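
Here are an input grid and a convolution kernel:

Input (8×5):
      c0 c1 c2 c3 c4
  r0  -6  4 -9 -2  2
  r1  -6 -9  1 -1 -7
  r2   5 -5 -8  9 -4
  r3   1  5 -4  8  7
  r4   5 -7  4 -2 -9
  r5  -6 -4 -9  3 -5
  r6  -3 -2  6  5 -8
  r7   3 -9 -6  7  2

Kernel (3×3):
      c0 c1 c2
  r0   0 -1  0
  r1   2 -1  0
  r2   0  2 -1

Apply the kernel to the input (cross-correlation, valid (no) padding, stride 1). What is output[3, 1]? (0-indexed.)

The receptive field on the input at this output position is [5 -4 8 / -7 4 -2 / -4 -9 3]. Elementwise product with the kernel and sum: -4·-1 + -7·2 + 4·-1 + -9·2 + 3·-1.

-35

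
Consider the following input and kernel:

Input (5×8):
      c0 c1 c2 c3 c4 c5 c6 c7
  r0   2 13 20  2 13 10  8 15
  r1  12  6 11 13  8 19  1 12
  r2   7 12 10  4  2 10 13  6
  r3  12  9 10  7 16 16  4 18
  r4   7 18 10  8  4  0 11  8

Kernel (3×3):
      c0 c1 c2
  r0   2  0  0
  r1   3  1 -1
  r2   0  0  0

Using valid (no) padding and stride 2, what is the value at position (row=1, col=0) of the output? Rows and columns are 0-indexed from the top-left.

The receptive field on the input at this output position is [7 12 10 / 12 9 10 / 7 18 10]. Elementwise product with the kernel and sum: 7·2 + 12·3 + 9·1 + 10·-1.

49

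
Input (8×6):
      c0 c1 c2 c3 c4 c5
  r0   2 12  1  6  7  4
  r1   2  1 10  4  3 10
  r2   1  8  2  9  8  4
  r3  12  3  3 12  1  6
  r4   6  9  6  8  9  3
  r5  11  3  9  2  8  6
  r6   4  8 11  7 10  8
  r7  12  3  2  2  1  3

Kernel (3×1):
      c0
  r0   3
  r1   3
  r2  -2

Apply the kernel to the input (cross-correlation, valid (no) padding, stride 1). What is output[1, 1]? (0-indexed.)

The receptive field on the input at this output position is [1 / 8 / 3]. Elementwise product with the kernel and sum: 1·3 + 8·3 + 3·-2.

21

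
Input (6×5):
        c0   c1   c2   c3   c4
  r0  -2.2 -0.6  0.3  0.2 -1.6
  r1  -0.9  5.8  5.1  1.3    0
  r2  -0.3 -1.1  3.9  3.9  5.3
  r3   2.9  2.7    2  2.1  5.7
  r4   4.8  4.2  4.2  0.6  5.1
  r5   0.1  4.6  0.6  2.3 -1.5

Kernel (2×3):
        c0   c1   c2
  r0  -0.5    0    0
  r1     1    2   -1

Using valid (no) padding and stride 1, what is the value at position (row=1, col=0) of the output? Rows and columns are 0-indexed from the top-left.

The receptive field on the input at this output position is [-0.9 5.8 5.1 / -0.3 -1.1 3.9]. Elementwise product with the kernel and sum: -0.9·-0.5 + -0.3·1 + -1.1·2 + 3.9·-1.

-5.95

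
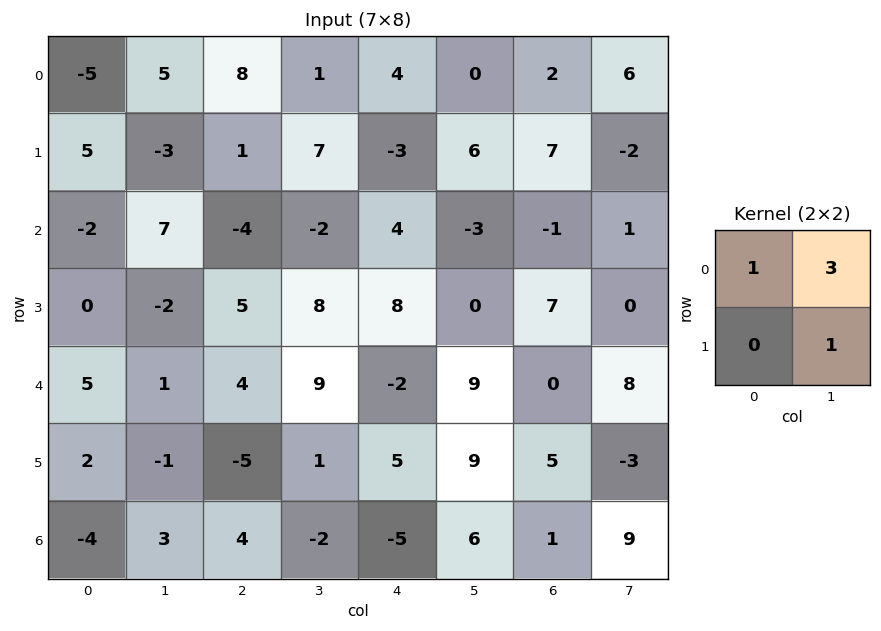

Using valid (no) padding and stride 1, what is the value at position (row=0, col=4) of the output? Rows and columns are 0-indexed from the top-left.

10

The receptive field on the input at this output position is [4 0 / -3 6]. Elementwise product with the kernel and sum: 4·1 + 0·3 + 6·1.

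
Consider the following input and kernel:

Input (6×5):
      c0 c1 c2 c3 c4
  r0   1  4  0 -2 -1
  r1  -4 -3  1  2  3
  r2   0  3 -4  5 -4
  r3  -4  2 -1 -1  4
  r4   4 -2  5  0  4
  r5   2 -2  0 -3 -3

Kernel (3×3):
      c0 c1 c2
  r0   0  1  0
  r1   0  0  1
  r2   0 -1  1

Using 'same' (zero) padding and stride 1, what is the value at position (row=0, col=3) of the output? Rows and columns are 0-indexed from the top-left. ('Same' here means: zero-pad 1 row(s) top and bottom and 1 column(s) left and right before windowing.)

The receptive field on the zero-padded input at this output position is [0 0 0 / 0 -2 -1 / 1 2 3]. Elementwise product with the kernel and sum: 0·1 + -1·1 + 2·-1 + 3·1.

0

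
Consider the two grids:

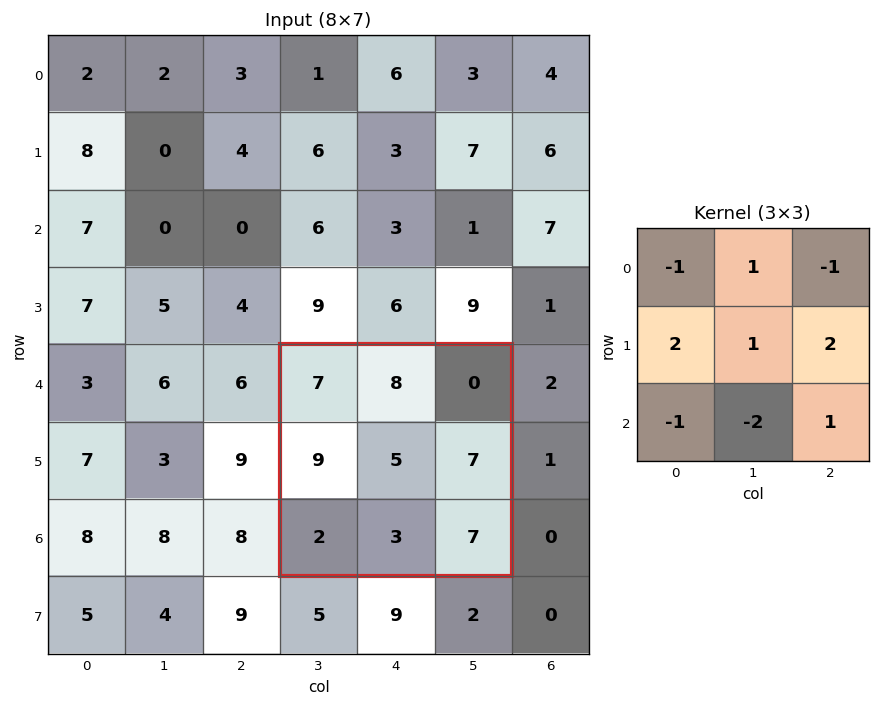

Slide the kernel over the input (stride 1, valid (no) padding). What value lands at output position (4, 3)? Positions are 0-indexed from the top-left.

The receptive field on the input at this output position is [7 8 0 / 9 5 7 / 2 3 7]. Elementwise product with the kernel and sum: 7·-1 + 8·1 + 0·-1 + 9·2 + 5·1 + 7·2 + 2·-1 + 3·-2 + 7·1.

37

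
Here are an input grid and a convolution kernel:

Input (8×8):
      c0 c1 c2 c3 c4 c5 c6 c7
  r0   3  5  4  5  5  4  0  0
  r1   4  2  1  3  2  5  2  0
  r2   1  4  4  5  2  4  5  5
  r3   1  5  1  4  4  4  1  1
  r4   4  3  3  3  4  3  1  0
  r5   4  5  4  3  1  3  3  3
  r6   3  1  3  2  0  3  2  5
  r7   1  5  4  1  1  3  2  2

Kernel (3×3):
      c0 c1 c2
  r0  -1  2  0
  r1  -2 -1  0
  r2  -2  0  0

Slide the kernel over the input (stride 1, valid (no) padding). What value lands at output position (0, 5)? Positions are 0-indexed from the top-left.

-24

The receptive field on the input at this output position is [4 0 0 / 5 2 0 / 4 5 5]. Elementwise product with the kernel and sum: 4·-1 + 0·2 + 5·-2 + 2·-1 + 4·-2.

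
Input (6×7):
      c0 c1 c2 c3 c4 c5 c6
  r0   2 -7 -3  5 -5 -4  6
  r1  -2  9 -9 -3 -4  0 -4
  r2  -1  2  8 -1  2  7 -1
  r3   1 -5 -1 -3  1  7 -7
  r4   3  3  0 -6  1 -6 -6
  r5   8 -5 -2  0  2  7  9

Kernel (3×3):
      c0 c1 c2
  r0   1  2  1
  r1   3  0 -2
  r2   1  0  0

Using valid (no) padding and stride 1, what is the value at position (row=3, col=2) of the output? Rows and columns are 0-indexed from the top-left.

-10

The receptive field on the input at this output position is [-1 -3 1 / 0 -6 1 / -2 0 2]. Elementwise product with the kernel and sum: -1·1 + -3·2 + 1·1 + 0·3 + 1·-2 + -2·1.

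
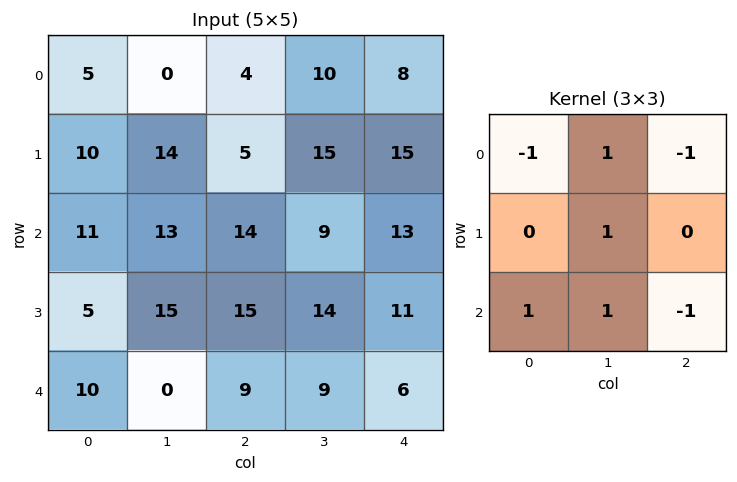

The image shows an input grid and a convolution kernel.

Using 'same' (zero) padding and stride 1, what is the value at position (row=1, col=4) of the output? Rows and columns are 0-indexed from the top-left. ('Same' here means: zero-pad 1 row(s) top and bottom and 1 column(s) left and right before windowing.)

The receptive field on the zero-padded input at this output position is [10 8 0 / 15 15 0 / 9 13 0]. Elementwise product with the kernel and sum: 10·-1 + 8·1 + 0·-1 + 15·1 + 9·1 + 13·1 + 0·-1.

35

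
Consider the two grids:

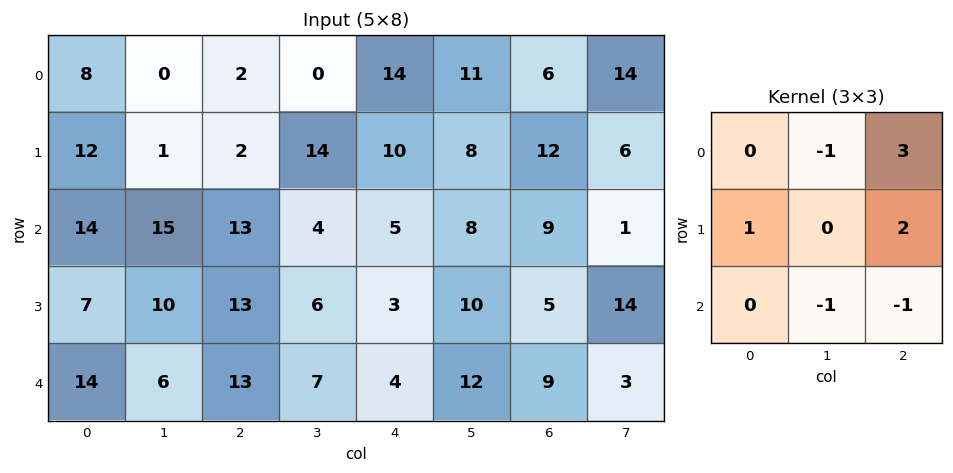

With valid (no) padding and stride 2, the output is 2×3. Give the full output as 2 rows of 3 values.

Output[0,0]: The receptive field on the input at this output position is [8 0 2 / 12 1 2 / 14 15 13]. Elementwise product with the kernel and sum: 0·-1 + 2·3 + 12·1 + 2·2 + 15·-1 + 13·-1.

-6 55 24
38 19 11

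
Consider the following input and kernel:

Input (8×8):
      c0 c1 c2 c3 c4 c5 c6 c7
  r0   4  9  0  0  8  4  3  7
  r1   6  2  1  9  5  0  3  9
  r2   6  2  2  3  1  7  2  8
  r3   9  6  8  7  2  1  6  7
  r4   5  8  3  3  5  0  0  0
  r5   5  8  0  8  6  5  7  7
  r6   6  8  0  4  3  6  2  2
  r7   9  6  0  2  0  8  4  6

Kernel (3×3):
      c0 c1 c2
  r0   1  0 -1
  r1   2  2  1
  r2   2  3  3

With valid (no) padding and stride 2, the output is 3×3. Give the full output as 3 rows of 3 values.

45 33 47
85 63 21
64 41 64

Output[0,0]: The receptive field on the input at this output position is [4 9 0 / 6 2 1 / 6 2 2]. Elementwise product with the kernel and sum: 4·1 + 0·-1 + 6·2 + 2·2 + 1·1 + 6·2 + 2·3 + 2·3.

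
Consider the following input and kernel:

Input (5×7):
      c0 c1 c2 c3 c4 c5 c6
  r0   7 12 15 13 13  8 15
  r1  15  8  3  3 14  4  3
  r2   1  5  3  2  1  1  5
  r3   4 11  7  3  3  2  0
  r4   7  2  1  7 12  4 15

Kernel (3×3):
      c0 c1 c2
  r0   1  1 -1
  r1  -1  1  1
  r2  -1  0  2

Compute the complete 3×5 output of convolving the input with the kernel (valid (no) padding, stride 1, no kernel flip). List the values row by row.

5 11 28 33 8
37 3 -9 14 17
12 17 26 5 14

Output[0,0]: The receptive field on the input at this output position is [7 12 15 / 15 8 3 / 1 5 3]. Elementwise product with the kernel and sum: 7·1 + 12·1 + 15·-1 + 15·-1 + 8·1 + 3·1 + 1·-1 + 3·2.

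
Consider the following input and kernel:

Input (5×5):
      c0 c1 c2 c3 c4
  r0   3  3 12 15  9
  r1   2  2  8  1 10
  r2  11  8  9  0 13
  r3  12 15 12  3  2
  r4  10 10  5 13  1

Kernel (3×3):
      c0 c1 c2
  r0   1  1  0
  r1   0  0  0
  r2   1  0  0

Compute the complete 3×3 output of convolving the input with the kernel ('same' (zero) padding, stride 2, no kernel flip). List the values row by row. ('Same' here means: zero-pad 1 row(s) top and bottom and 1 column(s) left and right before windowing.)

Output[0,0]: The receptive field on the zero-padded input at this output position is [0 0 0 / 0 3 3 / 0 2 2]. Elementwise product with the kernel and sum: 0·1 + 0·1 + 0·1.

0 2 1
2 25 14
12 27 5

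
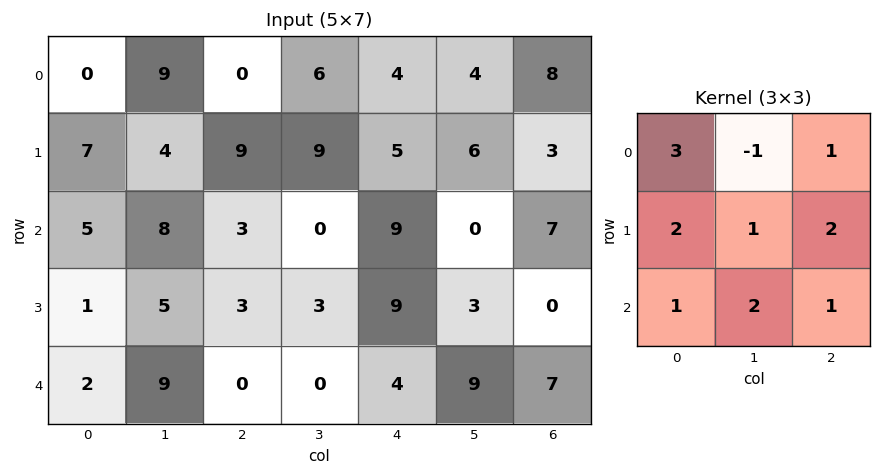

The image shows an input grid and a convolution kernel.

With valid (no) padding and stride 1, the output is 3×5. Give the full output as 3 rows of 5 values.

Output[0,0]: The receptive field on the input at this output position is [0 9 0 / 7 4 9 / 5 8 3]. Elementwise product with the kernel and sum: 0·3 + 9·-1 + 0·1 + 7·2 + 4·1 + 9·2 + 5·1 + 8·2 + 3·1.
Output[0,1]: The receptive field on the input at this output position is [9 0 6 / 4 9 9 / 8 3 0]. Elementwise product with the kernel and sum: 9·3 + 0·-1 + 6·1 + 4·2 + 9·1 + 9·2 + 8·1 + 3·2 + 0·1.

51 82 47 71 54
64 45 65 61 59
43 49 49 29 84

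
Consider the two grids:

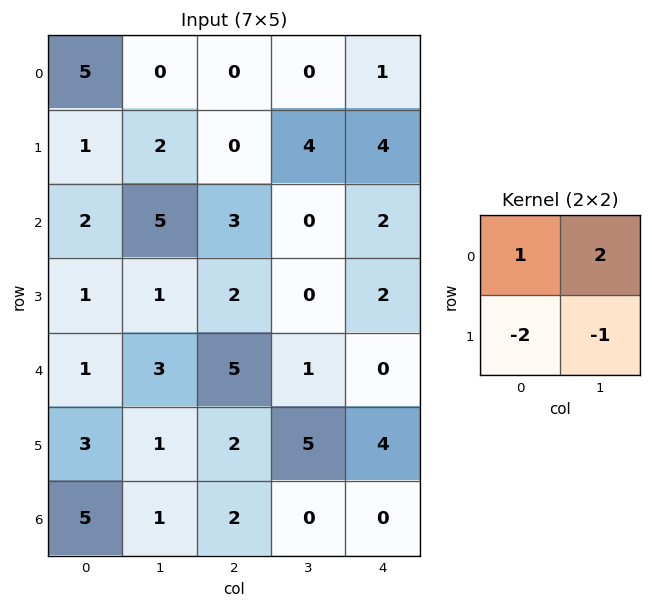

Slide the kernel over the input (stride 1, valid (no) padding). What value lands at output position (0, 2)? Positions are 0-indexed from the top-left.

-4

The receptive field on the input at this output position is [0 0 / 0 4]. Elementwise product with the kernel and sum: 0·1 + 0·2 + 0·-2 + 4·-1.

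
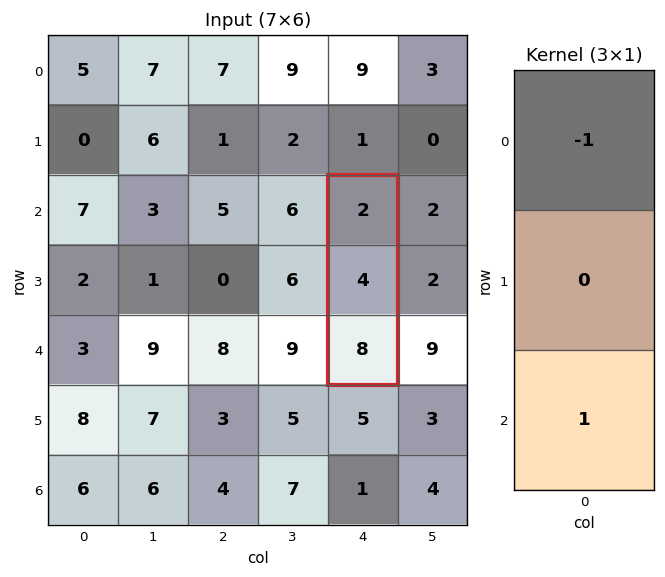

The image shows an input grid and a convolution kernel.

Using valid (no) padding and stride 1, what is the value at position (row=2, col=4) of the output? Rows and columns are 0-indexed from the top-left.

6

The receptive field on the input at this output position is [2 / 4 / 8]. Elementwise product with the kernel and sum: 2·-1 + 8·1.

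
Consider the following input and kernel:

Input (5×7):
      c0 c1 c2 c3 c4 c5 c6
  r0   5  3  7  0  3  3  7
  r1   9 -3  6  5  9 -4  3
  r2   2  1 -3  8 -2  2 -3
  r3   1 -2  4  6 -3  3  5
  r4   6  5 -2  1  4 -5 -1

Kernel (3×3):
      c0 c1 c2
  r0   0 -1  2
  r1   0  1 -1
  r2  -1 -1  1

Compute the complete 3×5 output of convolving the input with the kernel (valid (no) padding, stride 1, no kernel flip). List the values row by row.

-4 4 -5 12 1
24 -3 10 -21 20
-26 15 2 -10 -10

Output[0,0]: The receptive field on the input at this output position is [5 3 7 / 9 -3 6 / 2 1 -3]. Elementwise product with the kernel and sum: 3·-1 + 7·2 + -3·1 + 6·-1 + 2·-1 + 1·-1 + -3·1.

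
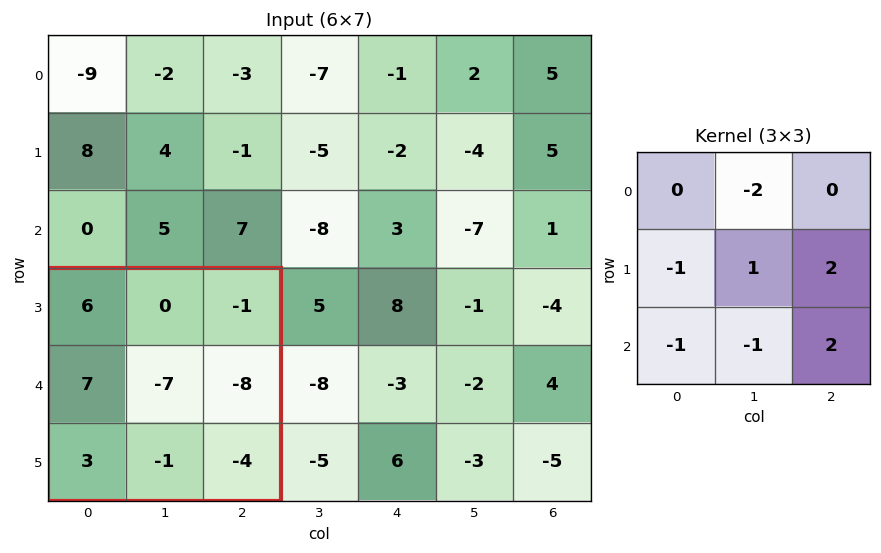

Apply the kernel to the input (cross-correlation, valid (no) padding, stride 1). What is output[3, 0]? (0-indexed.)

The receptive field on the input at this output position is [6 0 -1 / 7 -7 -8 / 3 -1 -4]. Elementwise product with the kernel and sum: 0·-2 + 7·-1 + -7·1 + -8·2 + 3·-1 + -1·-1 + -4·2.

-40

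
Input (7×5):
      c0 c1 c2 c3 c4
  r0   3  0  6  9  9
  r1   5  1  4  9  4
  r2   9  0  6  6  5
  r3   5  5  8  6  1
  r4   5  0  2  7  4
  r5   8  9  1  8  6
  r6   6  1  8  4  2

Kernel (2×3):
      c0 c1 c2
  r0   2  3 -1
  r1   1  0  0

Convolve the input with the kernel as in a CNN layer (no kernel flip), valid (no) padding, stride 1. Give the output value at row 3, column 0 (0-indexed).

The receptive field on the input at this output position is [5 5 8 / 5 0 2]. Elementwise product with the kernel and sum: 5·2 + 5·3 + 8·-1 + 5·1.

22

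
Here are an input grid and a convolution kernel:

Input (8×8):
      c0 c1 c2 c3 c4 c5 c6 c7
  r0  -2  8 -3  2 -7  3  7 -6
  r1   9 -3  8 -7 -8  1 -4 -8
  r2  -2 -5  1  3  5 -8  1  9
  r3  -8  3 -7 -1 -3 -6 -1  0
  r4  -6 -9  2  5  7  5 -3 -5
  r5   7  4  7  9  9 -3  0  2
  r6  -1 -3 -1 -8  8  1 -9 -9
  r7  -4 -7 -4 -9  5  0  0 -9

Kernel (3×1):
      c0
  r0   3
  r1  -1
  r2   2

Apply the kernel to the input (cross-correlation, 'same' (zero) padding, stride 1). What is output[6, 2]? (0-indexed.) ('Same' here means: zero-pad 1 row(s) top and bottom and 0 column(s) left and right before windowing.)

14

The receptive field on the zero-padded input at this output position is [7 / -1 / -4]. Elementwise product with the kernel and sum: 7·3 + -1·-1 + -4·2.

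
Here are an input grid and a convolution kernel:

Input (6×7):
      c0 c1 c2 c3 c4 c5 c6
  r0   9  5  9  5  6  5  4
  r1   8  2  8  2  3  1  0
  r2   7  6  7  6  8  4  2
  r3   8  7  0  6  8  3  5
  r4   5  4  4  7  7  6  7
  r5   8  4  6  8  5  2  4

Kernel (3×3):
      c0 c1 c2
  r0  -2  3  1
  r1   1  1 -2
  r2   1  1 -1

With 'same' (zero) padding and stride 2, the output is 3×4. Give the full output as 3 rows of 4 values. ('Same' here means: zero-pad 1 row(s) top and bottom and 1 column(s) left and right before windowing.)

5 12 5 10
22 24 23 12
32 -12 28 28

Output[0,0]: The receptive field on the zero-padded input at this output position is [0 0 0 / 0 9 5 / 0 8 2]. Elementwise product with the kernel and sum: 0·-2 + 0·3 + 0·1 + 0·1 + 9·1 + 5·-2 + 0·1 + 8·1 + 2·-1.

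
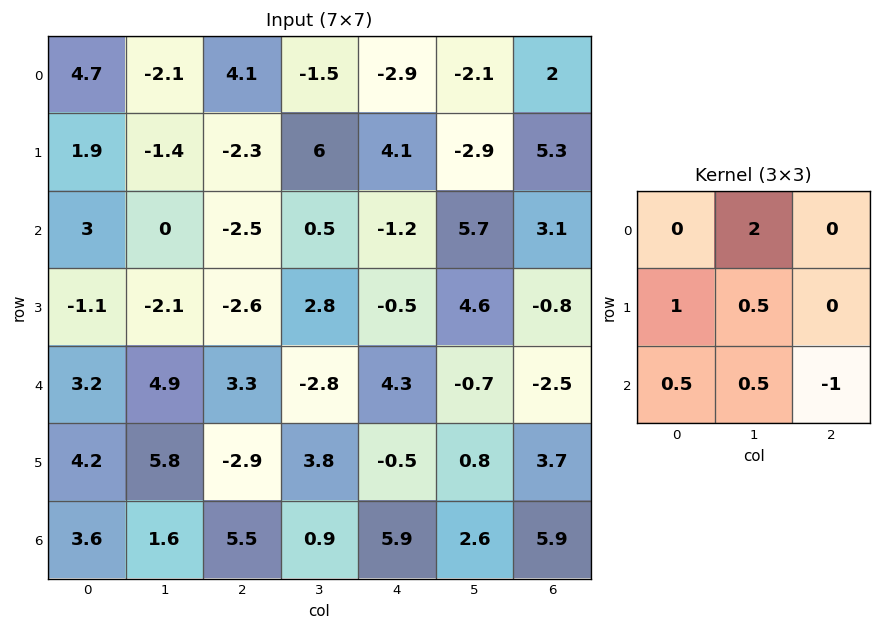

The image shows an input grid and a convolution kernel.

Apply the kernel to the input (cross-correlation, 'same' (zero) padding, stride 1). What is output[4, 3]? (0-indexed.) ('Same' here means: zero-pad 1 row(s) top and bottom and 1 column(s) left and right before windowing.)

8.45

The receptive field on the zero-padded input at this output position is [-2.6 2.8 -0.5 / 3.3 -2.8 4.3 / -2.9 3.8 -0.5]. Elementwise product with the kernel and sum: 2.8·2 + 3.3·1 + -2.8·0.5 + -2.9·0.5 + 3.8·0.5 + -0.5·-1.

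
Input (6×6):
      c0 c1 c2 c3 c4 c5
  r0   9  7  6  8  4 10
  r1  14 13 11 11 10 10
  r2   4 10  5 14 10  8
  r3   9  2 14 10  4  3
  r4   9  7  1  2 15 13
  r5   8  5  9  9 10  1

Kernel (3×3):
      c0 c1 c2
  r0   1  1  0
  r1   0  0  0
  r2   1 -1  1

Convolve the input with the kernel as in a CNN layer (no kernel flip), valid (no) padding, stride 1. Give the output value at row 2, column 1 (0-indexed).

23

The receptive field on the input at this output position is [10 5 14 / 2 14 10 / 7 1 2]. Elementwise product with the kernel and sum: 10·1 + 5·1 + 7·1 + 1·-1 + 2·1.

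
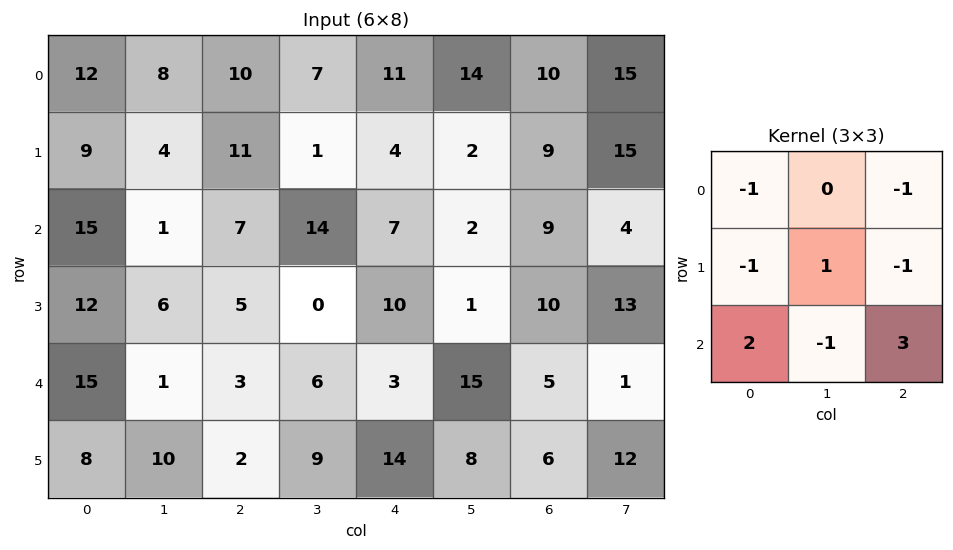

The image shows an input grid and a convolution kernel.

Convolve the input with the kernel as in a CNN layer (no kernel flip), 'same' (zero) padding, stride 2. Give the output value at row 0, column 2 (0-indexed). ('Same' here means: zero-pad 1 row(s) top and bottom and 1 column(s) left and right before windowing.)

The receptive field on the zero-padded input at this output position is [0 0 0 / 7 11 14 / 1 4 2]. Elementwise product with the kernel and sum: 0·-1 + 0·-1 + 7·-1 + 11·1 + 14·-1 + 1·2 + 4·-1 + 2·3.

-6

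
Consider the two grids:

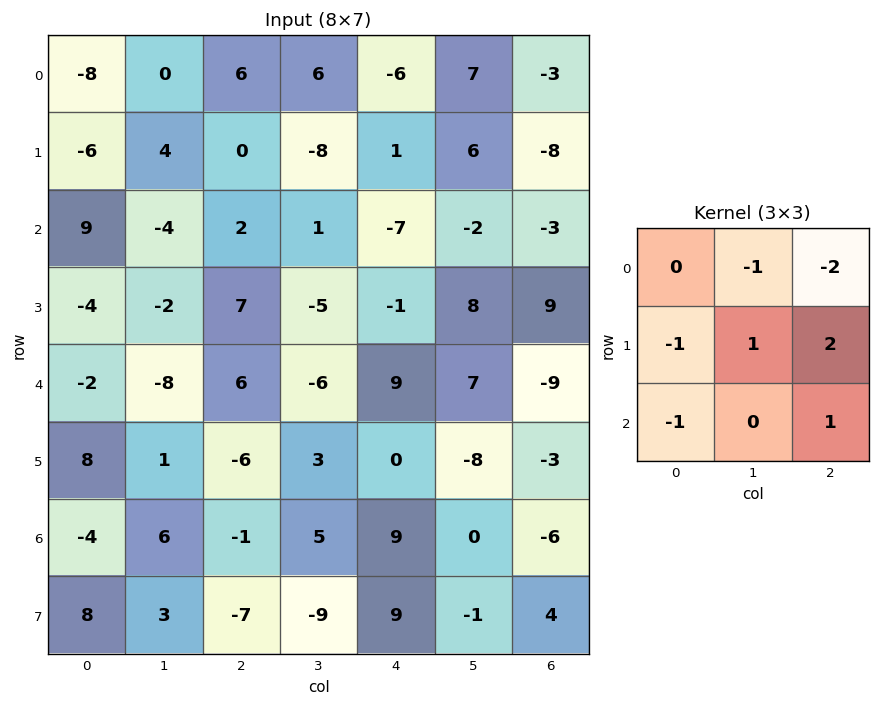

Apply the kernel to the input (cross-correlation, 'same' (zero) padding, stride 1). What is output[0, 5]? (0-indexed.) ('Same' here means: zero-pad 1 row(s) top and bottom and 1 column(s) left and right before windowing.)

The receptive field on the zero-padded input at this output position is [0 0 0 / -6 7 -3 / 1 6 -8]. Elementwise product with the kernel and sum: 0·-1 + 0·-2 + -6·-1 + 7·1 + -3·2 + 1·-1 + -8·1.

-2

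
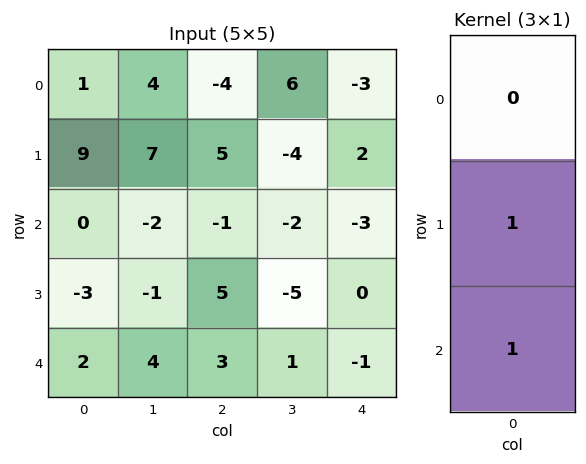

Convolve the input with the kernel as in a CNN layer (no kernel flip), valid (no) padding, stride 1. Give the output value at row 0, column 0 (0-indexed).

The receptive field on the input at this output position is [1 / 9 / 0]. Elementwise product with the kernel and sum: 9·1 + 0·1.

9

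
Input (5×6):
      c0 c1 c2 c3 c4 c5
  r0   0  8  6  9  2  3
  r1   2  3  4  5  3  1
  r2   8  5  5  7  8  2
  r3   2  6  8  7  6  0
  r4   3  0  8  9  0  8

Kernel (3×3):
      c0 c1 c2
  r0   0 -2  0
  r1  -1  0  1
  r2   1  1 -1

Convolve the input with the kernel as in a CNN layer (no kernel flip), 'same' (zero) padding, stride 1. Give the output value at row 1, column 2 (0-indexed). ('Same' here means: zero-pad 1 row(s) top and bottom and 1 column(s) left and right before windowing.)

The receptive field on the zero-padded input at this output position is [8 6 9 / 3 4 5 / 5 5 7]. Elementwise product with the kernel and sum: 6·-2 + 3·-1 + 5·1 + 5·1 + 5·1 + 7·-1.

-7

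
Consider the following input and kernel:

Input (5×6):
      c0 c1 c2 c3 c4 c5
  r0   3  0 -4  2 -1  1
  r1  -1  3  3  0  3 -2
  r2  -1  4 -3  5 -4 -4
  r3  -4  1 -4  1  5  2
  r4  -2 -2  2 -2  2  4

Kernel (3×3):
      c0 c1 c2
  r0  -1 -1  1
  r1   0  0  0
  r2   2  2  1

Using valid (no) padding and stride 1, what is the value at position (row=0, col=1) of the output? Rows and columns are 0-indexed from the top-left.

The receptive field on the input at this output position is [0 -4 2 / 3 3 0 / 4 -3 5]. Elementwise product with the kernel and sum: 0·-1 + -4·-1 + 2·1 + 4·2 + -3·2 + 5·1.

13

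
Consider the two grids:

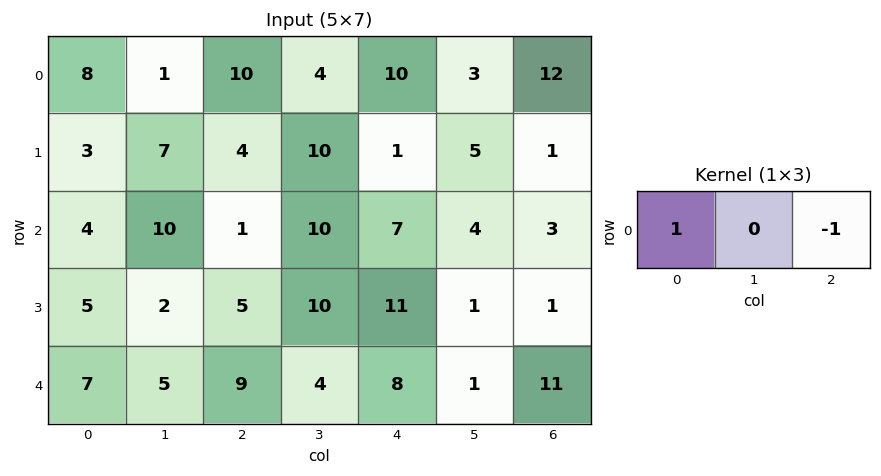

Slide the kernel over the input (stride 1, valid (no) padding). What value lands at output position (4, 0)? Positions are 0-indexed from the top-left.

-2

The receptive field on the input at this output position is [7 5 9]. Elementwise product with the kernel and sum: 7·1 + 9·-1.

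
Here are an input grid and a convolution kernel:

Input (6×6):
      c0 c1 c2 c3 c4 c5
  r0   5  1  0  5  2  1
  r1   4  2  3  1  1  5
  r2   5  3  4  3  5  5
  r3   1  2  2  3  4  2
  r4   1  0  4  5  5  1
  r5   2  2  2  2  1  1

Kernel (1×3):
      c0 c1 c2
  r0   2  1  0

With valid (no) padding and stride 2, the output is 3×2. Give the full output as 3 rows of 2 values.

Output[0,0]: The receptive field on the input at this output position is [5 1 0]. Elementwise product with the kernel and sum: 5·2 + 1·1.

11 5
13 11
2 13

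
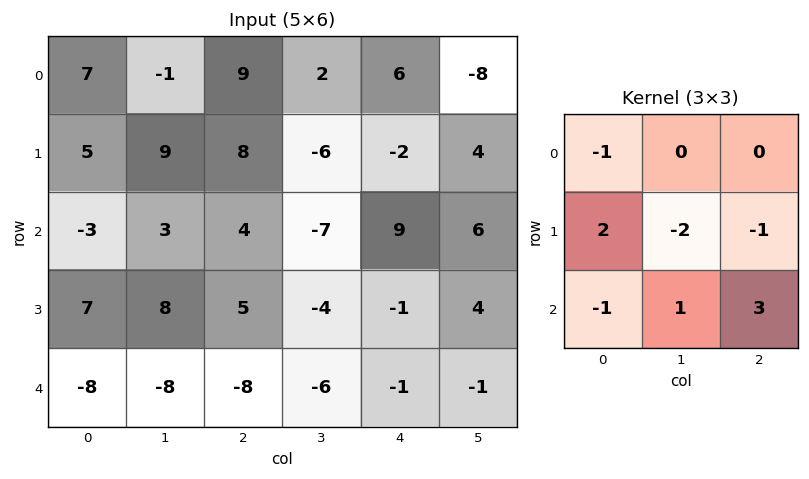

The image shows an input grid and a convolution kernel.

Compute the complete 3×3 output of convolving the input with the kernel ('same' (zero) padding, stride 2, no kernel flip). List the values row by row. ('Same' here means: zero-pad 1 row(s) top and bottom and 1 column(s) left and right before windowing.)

Output[0,0]: The receptive field on the zero-padded input at this output position is [0 0 0 / 0 7 -1 / 0 5 9]. Elementwise product with the kernel and sum: 0·-1 + 0·2 + 7·-2 + -1·-1 + 0·-1 + 5·1 + 9·3.
Output[0,1]: The receptive field on the zero-padded input at this output position is [0 0 0 / -1 9 2 / 9 8 -6]. Elementwise product with the kernel and sum: 0·-1 + -1·2 + 9·-2 + 2·-1 + 9·-1 + 8·1 + -6·3.

19 -41 16
34 -19 -17
24 -2 -5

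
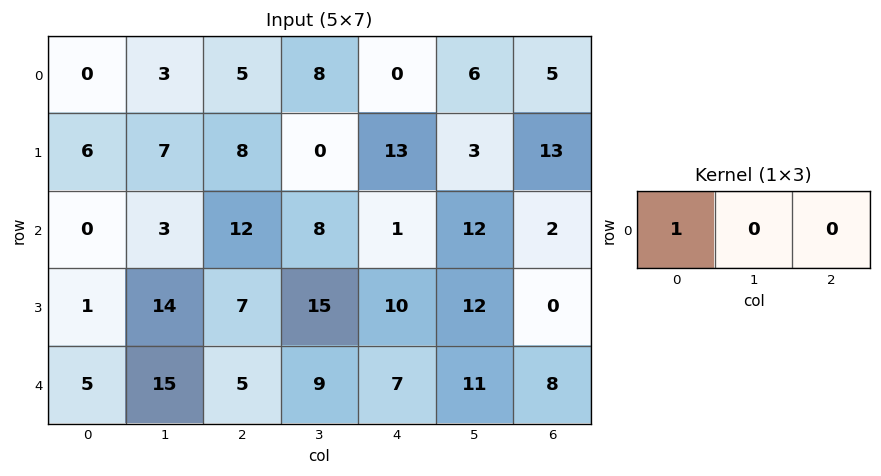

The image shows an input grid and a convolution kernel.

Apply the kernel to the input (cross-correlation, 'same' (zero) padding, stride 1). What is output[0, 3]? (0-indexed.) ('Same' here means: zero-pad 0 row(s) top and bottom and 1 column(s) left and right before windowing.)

The receptive field on the zero-padded input at this output position is [5 8 0]. Elementwise product with the kernel and sum: 5·1.

5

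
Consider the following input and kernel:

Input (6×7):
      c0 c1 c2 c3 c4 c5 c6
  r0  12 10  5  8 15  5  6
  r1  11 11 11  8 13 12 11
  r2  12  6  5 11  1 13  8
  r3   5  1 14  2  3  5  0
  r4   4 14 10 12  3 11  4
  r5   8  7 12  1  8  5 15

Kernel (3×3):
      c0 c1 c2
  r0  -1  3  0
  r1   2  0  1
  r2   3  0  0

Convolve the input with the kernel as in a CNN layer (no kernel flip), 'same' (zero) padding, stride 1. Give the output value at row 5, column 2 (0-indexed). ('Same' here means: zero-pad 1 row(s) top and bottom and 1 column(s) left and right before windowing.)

31

The receptive field on the zero-padded input at this output position is [14 10 12 / 7 12 1 / 0 0 0]. Elementwise product with the kernel and sum: 14·-1 + 10·3 + 7·2 + 1·1 + 0·3.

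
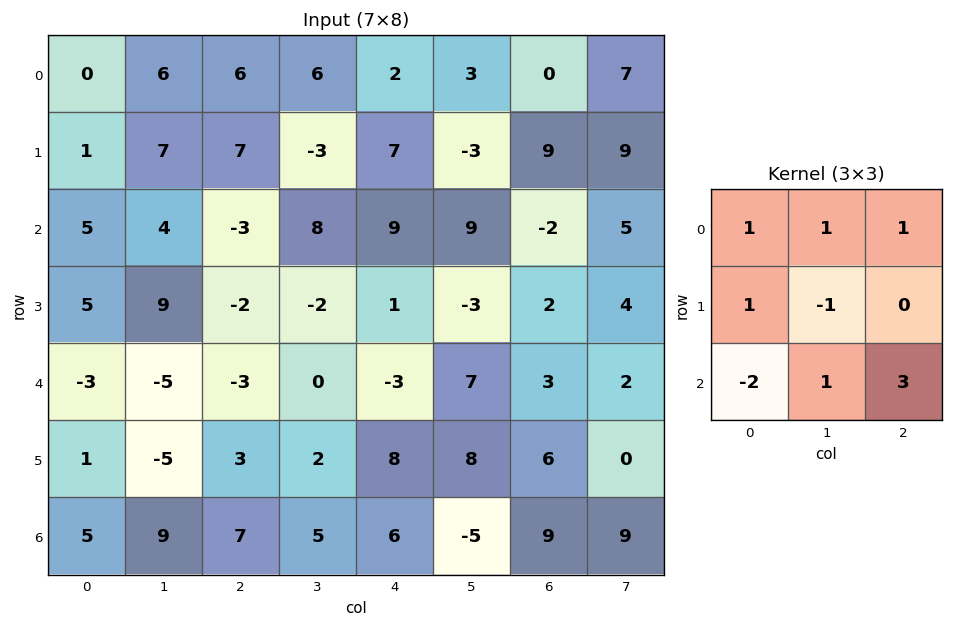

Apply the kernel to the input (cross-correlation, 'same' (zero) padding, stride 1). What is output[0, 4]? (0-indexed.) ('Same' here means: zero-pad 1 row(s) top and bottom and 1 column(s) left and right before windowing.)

8

The receptive field on the zero-padded input at this output position is [0 0 0 / 6 2 3 / -3 7 -3]. Elementwise product with the kernel and sum: 0·1 + 0·1 + 0·1 + 6·1 + 2·-1 + -3·-2 + 7·1 + -3·3.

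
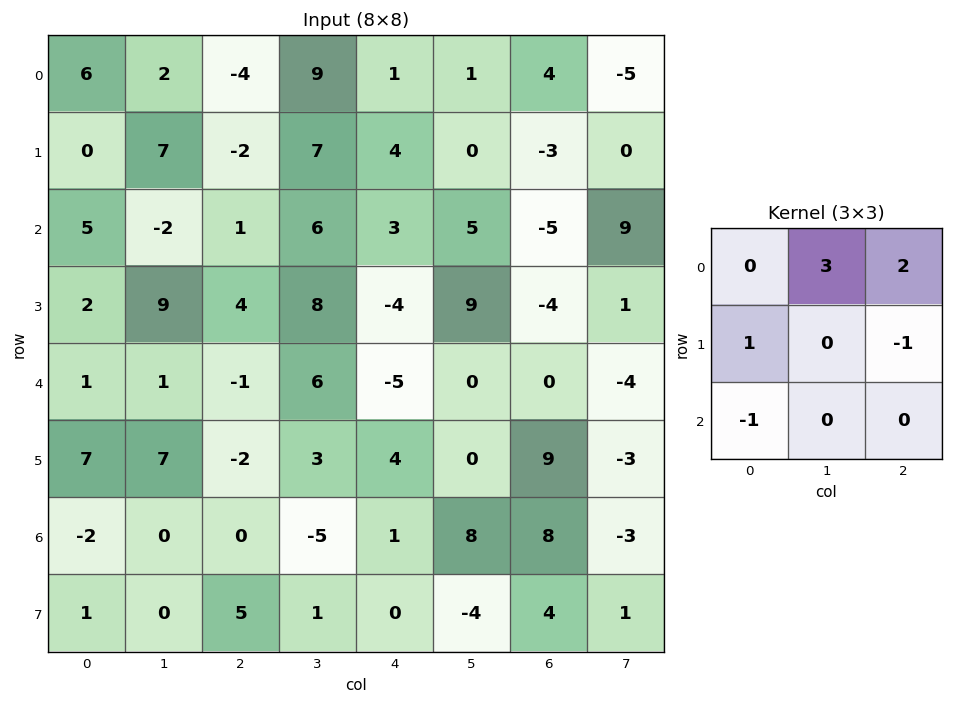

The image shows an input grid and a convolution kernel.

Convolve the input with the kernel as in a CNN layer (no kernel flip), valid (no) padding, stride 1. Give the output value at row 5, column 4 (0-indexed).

11

The receptive field on the input at this output position is [4 0 9 / 1 8 8 / 0 -4 4]. Elementwise product with the kernel and sum: 0·3 + 9·2 + 1·1 + 8·-1 + 0·-1.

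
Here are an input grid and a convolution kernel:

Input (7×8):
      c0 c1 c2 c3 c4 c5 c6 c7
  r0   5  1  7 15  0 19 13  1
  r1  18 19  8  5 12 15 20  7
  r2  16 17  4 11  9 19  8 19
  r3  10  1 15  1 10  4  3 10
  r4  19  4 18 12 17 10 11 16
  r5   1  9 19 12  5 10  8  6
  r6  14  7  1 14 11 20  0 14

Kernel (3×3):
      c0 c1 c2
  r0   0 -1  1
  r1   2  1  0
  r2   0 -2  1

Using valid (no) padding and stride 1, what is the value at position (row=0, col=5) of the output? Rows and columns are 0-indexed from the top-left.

41

The receptive field on the input at this output position is [19 13 1 / 15 20 7 / 19 8 19]. Elementwise product with the kernel and sum: 13·-1 + 1·1 + 15·2 + 20·1 + 8·-2 + 19·1.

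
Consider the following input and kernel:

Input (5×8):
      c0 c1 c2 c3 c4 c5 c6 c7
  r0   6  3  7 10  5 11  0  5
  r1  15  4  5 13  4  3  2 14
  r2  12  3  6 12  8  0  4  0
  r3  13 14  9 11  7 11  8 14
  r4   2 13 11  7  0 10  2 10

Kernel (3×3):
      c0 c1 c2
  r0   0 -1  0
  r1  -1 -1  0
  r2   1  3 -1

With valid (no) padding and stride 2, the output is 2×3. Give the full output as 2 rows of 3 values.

Output[0,0]: The receptive field on the input at this output position is [6 3 7 / 15 4 5 / 12 3 6]. Elementwise product with the kernel and sum: 3·-1 + 15·-1 + 4·-1 + 12·1 + 3·3 + 6·-1.
Output[0,1]: The receptive field on the input at this output position is [7 10 5 / 5 13 4 / 6 12 8]. Elementwise product with the kernel and sum: 10·-1 + 5·-1 + 13·-1 + 6·1 + 12·3 + 8·-1.

-7 6 -14
0 0 10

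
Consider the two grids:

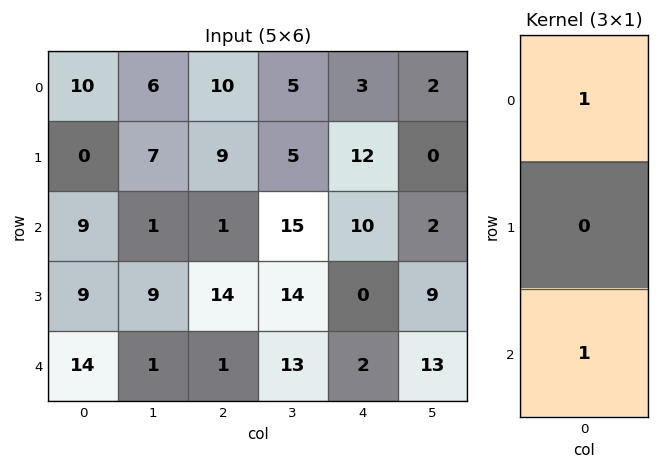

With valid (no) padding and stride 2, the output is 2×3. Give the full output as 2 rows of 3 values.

Output[0,0]: The receptive field on the input at this output position is [10 / 0 / 9]. Elementwise product with the kernel and sum: 10·1 + 9·1.

19 11 13
23 2 12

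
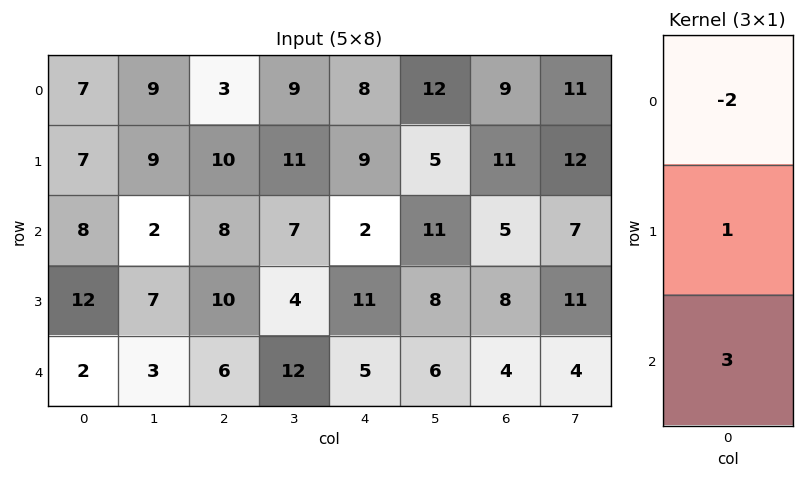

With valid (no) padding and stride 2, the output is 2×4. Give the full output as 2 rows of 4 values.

Output[0,0]: The receptive field on the input at this output position is [7 / 7 / 8]. Elementwise product with the kernel and sum: 7·-2 + 7·1 + 8·3.
Output[0,1]: The receptive field on the input at this output position is [3 / 10 / 8]. Elementwise product with the kernel and sum: 3·-2 + 10·1 + 8·3.

17 28 -1 8
2 12 22 10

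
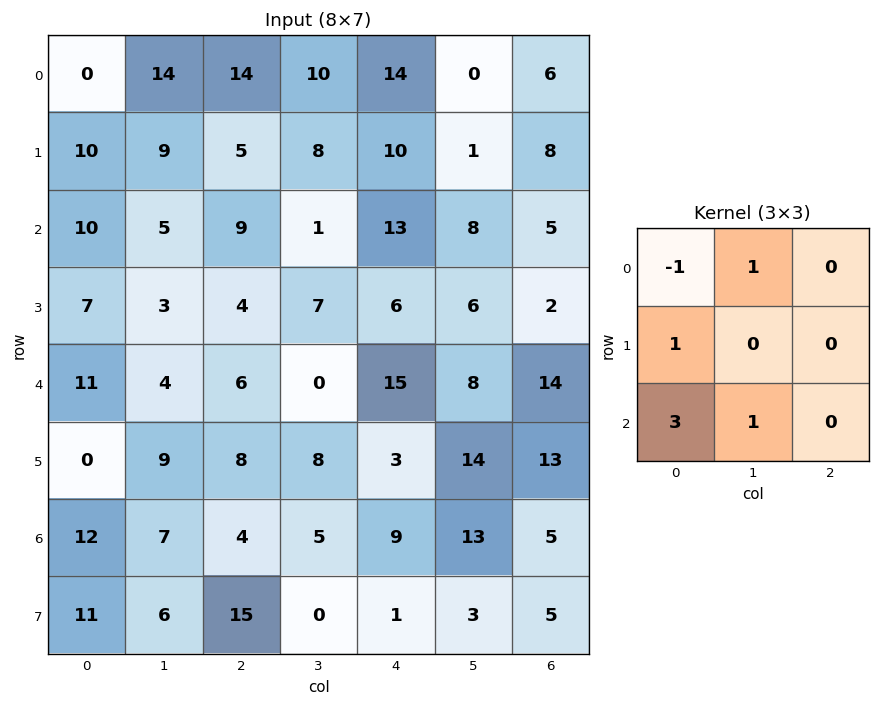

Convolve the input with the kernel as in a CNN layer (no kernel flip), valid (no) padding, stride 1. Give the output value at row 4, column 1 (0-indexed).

The receptive field on the input at this output position is [4 6 0 / 9 8 8 / 7 4 5]. Elementwise product with the kernel and sum: 4·-1 + 6·1 + 9·1 + 7·3 + 4·1.

36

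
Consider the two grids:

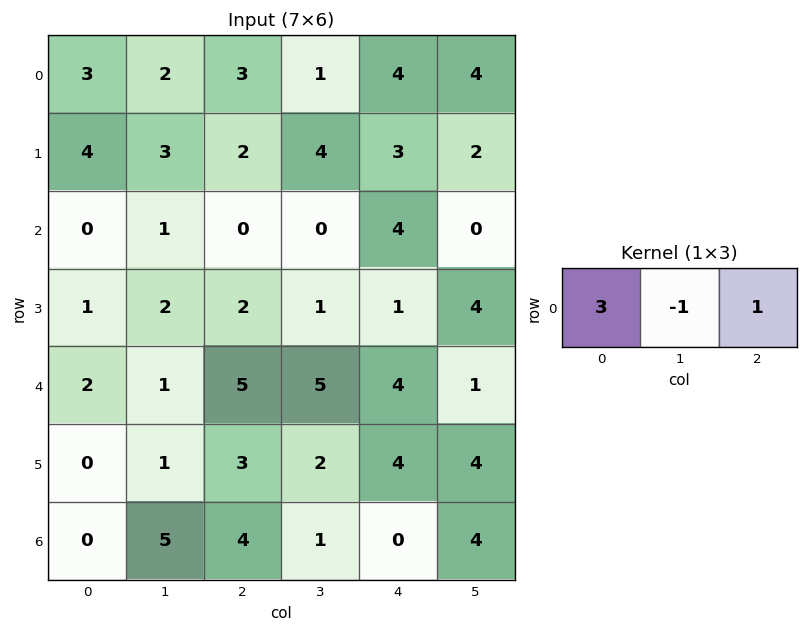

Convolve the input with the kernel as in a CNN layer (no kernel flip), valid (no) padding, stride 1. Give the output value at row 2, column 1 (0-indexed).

3

The receptive field on the input at this output position is [1 0 0]. Elementwise product with the kernel and sum: 1·3 + 0·-1 + 0·1.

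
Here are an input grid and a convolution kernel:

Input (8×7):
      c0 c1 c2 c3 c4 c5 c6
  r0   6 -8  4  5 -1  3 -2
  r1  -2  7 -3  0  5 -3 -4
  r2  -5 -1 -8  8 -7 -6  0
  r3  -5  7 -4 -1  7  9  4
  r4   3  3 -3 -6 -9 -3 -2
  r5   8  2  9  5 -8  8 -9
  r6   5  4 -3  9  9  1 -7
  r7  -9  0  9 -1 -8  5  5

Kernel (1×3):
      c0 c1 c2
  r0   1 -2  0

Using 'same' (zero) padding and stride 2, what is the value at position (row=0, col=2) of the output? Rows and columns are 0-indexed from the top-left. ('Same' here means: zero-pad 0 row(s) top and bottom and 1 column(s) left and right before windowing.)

The receptive field on the zero-padded input at this output position is [5 -1 3]. Elementwise product with the kernel and sum: 5·1 + -1·-2.

7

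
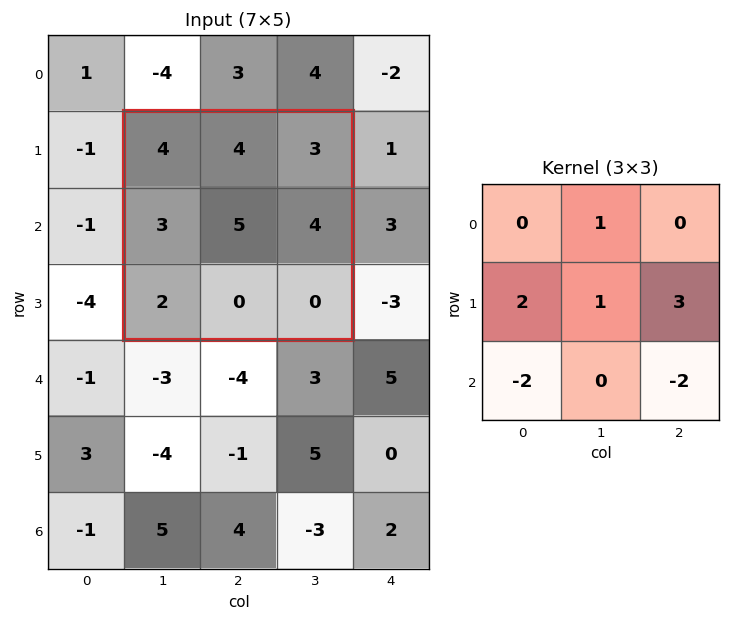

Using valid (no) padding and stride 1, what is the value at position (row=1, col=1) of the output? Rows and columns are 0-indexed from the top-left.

23

The receptive field on the input at this output position is [4 4 3 / 3 5 4 / 2 0 0]. Elementwise product with the kernel and sum: 4·1 + 3·2 + 5·1 + 4·3 + 2·-2 + 0·-2.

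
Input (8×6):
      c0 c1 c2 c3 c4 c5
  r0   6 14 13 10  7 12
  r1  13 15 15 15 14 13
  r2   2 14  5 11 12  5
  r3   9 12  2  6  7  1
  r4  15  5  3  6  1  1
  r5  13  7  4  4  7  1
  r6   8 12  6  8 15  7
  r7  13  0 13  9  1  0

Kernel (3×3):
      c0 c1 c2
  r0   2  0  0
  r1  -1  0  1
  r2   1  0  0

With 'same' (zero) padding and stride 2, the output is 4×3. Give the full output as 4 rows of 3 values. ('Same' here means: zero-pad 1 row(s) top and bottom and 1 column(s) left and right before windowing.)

Output[0,0]: The receptive field on the zero-padded input at this output position is [0 0 0 / 0 6 14 / 0 13 15]. Elementwise product with the kernel and sum: 0·2 + 0·-1 + 14·1 + 0·1.
Output[0,1]: The receptive field on the zero-padded input at this output position is [0 0 0 / 14 13 10 / 15 15 15]. Elementwise product with the kernel and sum: 0·2 + 14·-1 + 10·1 + 15·1.

14 11 17
14 39 30
5 32 11
12 10 16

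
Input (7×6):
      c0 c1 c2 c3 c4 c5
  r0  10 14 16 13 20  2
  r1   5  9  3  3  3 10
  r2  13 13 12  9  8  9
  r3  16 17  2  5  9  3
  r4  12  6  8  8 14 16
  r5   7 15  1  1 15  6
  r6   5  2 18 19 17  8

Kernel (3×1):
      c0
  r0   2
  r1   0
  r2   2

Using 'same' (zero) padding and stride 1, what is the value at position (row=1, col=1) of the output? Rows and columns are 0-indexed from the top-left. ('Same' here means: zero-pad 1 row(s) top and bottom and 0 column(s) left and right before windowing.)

54

The receptive field on the zero-padded input at this output position is [14 / 9 / 13]. Elementwise product with the kernel and sum: 14·2 + 13·2.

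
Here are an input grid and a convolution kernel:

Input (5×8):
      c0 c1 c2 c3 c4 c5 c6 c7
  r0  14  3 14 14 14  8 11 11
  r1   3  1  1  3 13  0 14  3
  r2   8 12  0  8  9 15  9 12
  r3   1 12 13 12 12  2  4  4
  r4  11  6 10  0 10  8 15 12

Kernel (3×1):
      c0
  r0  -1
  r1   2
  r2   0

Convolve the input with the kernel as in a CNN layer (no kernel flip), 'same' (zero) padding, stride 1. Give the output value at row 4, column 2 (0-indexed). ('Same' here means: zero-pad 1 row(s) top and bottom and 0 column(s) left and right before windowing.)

7

The receptive field on the zero-padded input at this output position is [13 / 10 / 0]. Elementwise product with the kernel and sum: 13·-1 + 10·2.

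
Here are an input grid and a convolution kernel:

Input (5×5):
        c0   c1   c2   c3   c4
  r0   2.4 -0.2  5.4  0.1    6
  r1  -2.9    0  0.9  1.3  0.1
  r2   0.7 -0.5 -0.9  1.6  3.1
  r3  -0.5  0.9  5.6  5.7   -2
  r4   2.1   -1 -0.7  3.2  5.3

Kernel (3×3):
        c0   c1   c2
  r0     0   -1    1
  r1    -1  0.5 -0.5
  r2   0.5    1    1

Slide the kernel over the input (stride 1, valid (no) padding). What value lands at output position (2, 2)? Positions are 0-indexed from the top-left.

7.9

The receptive field on the input at this output position is [-0.9 1.6 3.1 / 5.6 5.7 -2 / -0.7 3.2 5.3]. Elementwise product with the kernel and sum: 1.6·-1 + 3.1·1 + 5.6·-1 + 5.7·0.5 + -2·-0.5 + -0.7·0.5 + 3.2·1 + 5.3·1.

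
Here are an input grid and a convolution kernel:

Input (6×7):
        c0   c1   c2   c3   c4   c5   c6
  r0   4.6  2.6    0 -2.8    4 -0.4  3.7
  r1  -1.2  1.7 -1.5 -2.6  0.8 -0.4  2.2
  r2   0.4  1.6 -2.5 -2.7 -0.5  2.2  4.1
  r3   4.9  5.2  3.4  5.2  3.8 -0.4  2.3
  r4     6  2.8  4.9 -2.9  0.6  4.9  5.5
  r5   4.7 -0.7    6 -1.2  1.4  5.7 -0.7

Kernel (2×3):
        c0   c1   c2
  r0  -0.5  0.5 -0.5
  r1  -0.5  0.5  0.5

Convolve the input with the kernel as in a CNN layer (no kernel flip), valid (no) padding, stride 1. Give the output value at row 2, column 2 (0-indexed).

The receptive field on the input at this output position is [-2.5 -2.7 -0.5 / 3.4 5.2 3.8]. Elementwise product with the kernel and sum: -2.5·-0.5 + -2.7·0.5 + -0.5·-0.5 + 3.4·-0.5 + 5.2·0.5 + 3.8·0.5.

2.95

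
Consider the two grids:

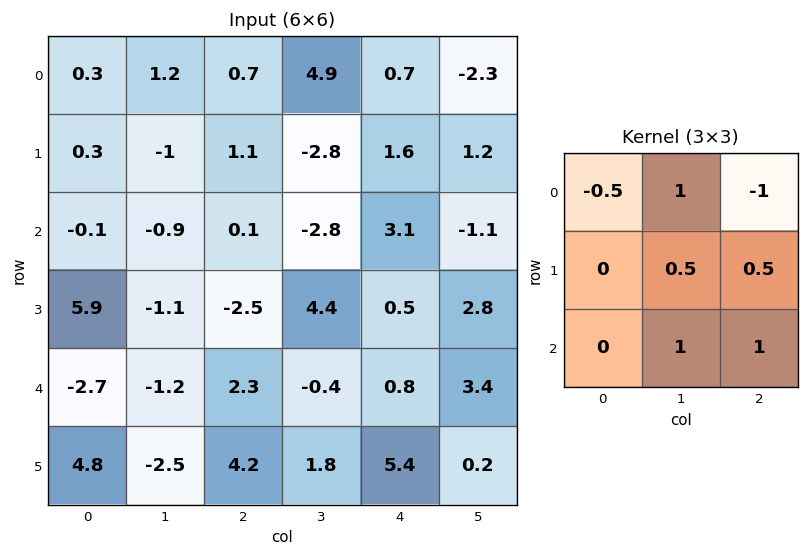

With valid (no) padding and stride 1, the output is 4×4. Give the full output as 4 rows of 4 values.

Output[0,0]: The receptive field on the input at this output position is [0.3 1.2 0.7 / 0.3 -1 1.1 / -0.1 -0.9 0.1]. Elementwise product with the kernel and sum: 0.3·-0.5 + 1.2·1 + 0.7·-1 + -1·0.5 + 1.1·0.5 + -0.9·1 + 0.1·1.
Output[0,1]: The receptive field on the input at this output position is [1.2 0.7 4.9 / -1 1.1 -2.8 / -0.9 0.1 -2.8]. Elementwise product with the kernel and sum: 1.2·-0.5 + 0.7·1 + 4.9·-1 + 1.1·0.5 + -2.8·0.5 + 0.1·1 + -2.8·1.

-0.4 -8.35 3.55 3.95
-6.25 4.95 0.1 6.1
-1.65 6.2 -3.1 11.45
0.7 0.6 12.55 3.2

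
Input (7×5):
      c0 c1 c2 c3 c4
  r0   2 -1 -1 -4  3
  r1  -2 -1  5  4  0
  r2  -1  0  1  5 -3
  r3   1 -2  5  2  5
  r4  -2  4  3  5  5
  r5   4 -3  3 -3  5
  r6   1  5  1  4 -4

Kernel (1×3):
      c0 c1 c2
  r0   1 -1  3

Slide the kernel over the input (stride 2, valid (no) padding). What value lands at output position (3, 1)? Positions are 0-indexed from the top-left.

The receptive field on the input at this output position is [1 4 -4]. Elementwise product with the kernel and sum: 1·1 + 4·-1 + -4·3.

-15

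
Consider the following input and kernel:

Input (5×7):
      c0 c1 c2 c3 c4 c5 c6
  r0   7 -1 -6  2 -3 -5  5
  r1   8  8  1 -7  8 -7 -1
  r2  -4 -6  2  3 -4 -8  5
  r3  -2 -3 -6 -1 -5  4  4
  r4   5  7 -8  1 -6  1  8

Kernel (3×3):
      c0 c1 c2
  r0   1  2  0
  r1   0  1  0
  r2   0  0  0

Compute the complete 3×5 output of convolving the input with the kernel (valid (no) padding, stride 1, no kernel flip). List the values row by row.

Output[0,0]: The receptive field on the input at this output position is [7 -1 -6 / 8 8 1 / -4 -6 2]. Elementwise product with the kernel and sum: 7·1 + -1·2 + 8·1.

13 -12 -9 4 -20
18 12 -10 5 -14
-19 -8 7 -10 -16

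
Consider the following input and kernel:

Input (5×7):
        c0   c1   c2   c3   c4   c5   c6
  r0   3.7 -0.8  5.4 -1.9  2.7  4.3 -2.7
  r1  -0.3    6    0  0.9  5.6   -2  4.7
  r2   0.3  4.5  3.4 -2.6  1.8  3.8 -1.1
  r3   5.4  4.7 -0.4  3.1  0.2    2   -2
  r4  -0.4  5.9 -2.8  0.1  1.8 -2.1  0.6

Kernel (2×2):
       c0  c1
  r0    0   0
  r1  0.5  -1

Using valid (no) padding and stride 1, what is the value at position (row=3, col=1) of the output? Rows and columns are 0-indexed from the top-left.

5.75

The receptive field on the input at this output position is [4.7 -0.4 / 5.9 -2.8]. Elementwise product with the kernel and sum: 5.9·0.5 + -2.8·-1.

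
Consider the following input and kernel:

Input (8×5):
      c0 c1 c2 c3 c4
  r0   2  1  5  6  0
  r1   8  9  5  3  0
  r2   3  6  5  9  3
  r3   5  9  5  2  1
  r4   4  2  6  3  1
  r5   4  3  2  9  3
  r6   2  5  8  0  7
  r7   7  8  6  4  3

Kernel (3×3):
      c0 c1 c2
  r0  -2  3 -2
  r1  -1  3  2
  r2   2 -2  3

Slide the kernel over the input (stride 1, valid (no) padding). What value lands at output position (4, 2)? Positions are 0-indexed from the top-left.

The receptive field on the input at this output position is [6 3 1 / 2 9 3 / 8 0 7]. Elementwise product with the kernel and sum: 6·-2 + 3·3 + 1·-2 + 2·-1 + 9·3 + 3·2 + 8·2 + 0·-2 + 7·3.

63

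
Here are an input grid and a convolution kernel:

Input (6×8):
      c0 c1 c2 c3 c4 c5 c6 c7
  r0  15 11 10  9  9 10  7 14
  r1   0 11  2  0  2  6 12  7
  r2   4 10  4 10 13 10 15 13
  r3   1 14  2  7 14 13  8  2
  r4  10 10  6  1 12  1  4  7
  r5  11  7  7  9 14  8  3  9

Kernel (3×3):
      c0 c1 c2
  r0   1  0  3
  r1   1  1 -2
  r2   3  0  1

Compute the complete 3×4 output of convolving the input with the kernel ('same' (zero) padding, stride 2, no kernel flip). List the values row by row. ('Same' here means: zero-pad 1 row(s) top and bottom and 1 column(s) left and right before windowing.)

4 36 4 14
31 54 55 67
39 79 92 43

Output[0,0]: The receptive field on the zero-padded input at this output position is [0 0 0 / 0 15 11 / 0 0 11]. Elementwise product with the kernel and sum: 0·1 + 0·3 + 0·1 + 15·1 + 11·-2 + 0·3 + 11·1.
Output[0,1]: The receptive field on the zero-padded input at this output position is [0 0 0 / 11 10 9 / 11 2 0]. Elementwise product with the kernel and sum: 0·1 + 0·3 + 11·1 + 10·1 + 9·-2 + 11·3 + 0·1.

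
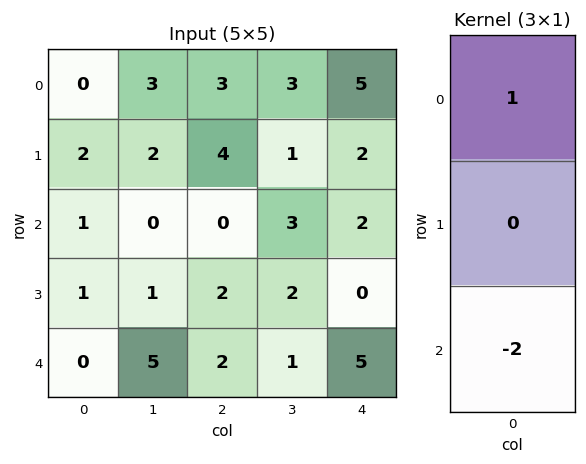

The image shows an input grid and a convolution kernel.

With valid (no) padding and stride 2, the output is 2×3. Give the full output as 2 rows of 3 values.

Output[0,0]: The receptive field on the input at this output position is [0 / 2 / 1]. Elementwise product with the kernel and sum: 0·1 + 1·-2.

-2 3 1
1 -4 -8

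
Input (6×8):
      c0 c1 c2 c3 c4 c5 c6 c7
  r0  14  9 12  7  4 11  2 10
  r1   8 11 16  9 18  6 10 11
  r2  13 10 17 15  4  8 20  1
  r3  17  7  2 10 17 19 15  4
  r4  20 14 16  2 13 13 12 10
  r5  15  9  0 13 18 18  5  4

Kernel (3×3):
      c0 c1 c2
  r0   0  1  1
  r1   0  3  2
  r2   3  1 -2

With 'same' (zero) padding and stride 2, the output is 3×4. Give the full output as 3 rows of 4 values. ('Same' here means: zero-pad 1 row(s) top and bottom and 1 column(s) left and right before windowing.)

46 81 67 32
81 109 61 147
109 65 122 126

Output[0,0]: The receptive field on the zero-padded input at this output position is [0 0 0 / 0 14 9 / 0 8 11]. Elementwise product with the kernel and sum: 0·1 + 0·1 + 14·3 + 9·2 + 0·3 + 8·1 + 11·-2.
Output[0,1]: The receptive field on the zero-padded input at this output position is [0 0 0 / 9 12 7 / 11 16 9]. Elementwise product with the kernel and sum: 0·1 + 0·1 + 12·3 + 7·2 + 11·3 + 16·1 + 9·-2.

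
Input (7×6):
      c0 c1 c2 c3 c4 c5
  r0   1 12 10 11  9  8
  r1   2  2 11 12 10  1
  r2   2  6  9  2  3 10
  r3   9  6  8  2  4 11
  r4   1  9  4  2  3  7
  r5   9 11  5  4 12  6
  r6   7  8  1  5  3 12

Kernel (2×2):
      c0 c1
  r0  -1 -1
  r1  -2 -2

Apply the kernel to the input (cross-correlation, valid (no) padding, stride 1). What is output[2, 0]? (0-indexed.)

The receptive field on the input at this output position is [2 6 / 9 6]. Elementwise product with the kernel and sum: 2·-1 + 6·-1 + 9·-2 + 6·-2.

-38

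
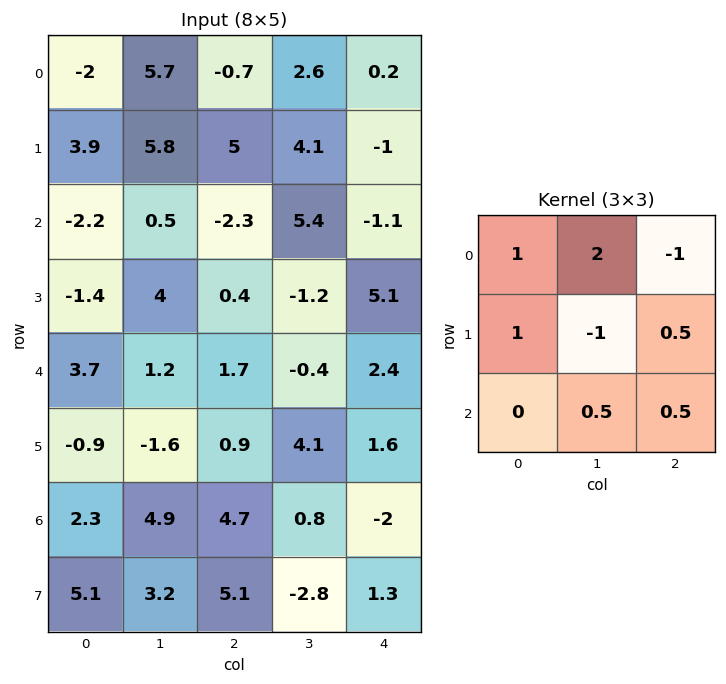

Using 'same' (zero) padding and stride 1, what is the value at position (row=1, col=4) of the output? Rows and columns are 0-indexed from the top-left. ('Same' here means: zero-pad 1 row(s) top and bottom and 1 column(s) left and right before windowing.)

The receptive field on the zero-padded input at this output position is [2.6 0.2 0 / 4.1 -1 0 / 5.4 -1.1 0]. Elementwise product with the kernel and sum: 2.6·1 + 0.2·2 + 0·-1 + 4.1·1 + -1·-1 + 0·0.5 + -1.1·0.5 + 0·0.5.

7.55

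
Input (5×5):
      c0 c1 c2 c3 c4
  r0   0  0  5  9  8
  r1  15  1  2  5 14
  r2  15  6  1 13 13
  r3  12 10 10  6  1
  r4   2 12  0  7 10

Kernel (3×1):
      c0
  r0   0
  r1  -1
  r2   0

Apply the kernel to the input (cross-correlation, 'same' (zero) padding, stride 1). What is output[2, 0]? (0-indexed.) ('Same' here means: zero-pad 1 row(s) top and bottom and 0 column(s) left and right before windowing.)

-15

The receptive field on the zero-padded input at this output position is [15 / 15 / 12]. Elementwise product with the kernel and sum: 15·-1.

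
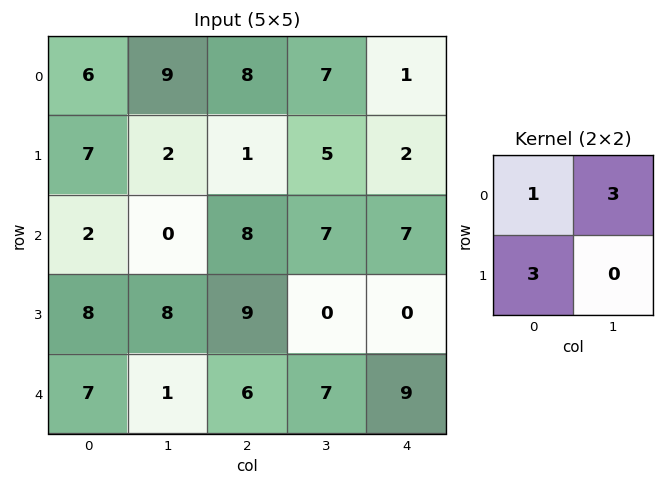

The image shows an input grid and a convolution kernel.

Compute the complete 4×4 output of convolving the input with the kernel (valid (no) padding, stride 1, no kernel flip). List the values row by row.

Output[0,0]: The receptive field on the input at this output position is [6 9 / 7 2]. Elementwise product with the kernel and sum: 6·1 + 9·3 + 7·3.

54 39 32 25
19 5 40 32
26 48 56 28
53 38 27 21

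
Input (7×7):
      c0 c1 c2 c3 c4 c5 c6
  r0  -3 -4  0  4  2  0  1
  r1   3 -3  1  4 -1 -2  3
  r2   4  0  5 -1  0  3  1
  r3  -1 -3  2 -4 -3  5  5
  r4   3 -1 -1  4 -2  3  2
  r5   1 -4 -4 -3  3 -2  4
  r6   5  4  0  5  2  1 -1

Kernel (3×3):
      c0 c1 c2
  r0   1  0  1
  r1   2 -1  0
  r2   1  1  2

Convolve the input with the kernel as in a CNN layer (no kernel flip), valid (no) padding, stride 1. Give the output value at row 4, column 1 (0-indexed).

13

The receptive field on the input at this output position is [-1 -1 4 / -4 -4 -3 / 4 0 5]. Elementwise product with the kernel and sum: -1·1 + 4·1 + -4·2 + -4·-1 + 4·1 + 0·1 + 5·2.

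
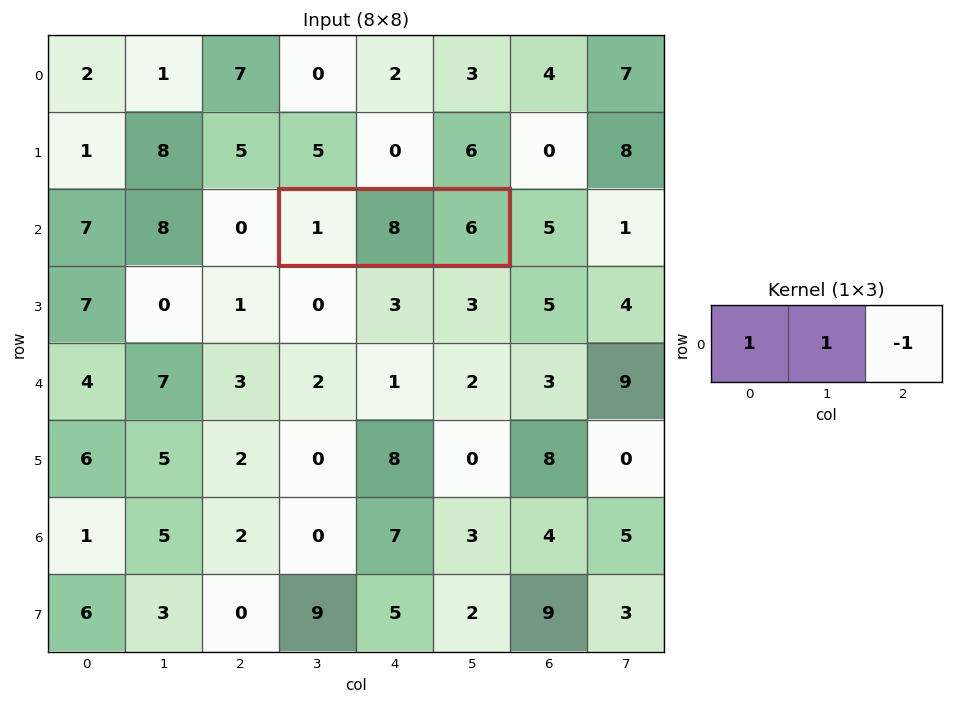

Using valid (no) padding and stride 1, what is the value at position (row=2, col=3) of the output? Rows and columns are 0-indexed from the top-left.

3

The receptive field on the input at this output position is [1 8 6]. Elementwise product with the kernel and sum: 1·1 + 8·1 + 6·-1.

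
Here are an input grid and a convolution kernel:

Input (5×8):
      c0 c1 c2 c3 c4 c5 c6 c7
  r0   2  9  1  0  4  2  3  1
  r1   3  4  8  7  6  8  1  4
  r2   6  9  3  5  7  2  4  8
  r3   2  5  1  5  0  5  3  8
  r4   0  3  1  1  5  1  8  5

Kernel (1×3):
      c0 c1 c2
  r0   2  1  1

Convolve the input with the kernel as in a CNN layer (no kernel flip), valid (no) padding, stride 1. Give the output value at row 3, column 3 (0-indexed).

The receptive field on the input at this output position is [5 0 5]. Elementwise product with the kernel and sum: 5·2 + 0·1 + 5·1.

15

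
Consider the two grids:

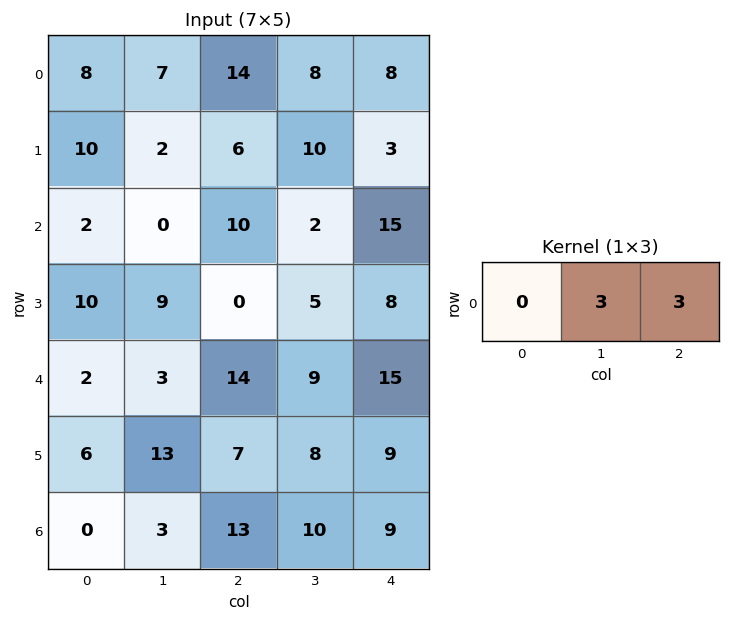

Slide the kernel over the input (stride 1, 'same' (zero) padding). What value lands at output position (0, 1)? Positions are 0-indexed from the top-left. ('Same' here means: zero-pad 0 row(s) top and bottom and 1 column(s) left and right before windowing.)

The receptive field on the zero-padded input at this output position is [8 7 14]. Elementwise product with the kernel and sum: 7·3 + 14·3.

63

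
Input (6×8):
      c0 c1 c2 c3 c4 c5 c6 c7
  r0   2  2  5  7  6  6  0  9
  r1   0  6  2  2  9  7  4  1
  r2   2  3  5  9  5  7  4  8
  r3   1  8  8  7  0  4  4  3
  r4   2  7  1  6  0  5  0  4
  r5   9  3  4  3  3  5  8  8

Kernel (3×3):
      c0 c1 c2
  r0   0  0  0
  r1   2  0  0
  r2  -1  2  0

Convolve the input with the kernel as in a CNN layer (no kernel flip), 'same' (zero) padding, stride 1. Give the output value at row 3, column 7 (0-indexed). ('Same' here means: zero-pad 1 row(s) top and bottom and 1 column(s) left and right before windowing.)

16

The receptive field on the zero-padded input at this output position is [4 8 0 / 4 3 0 / 0 4 0]. Elementwise product with the kernel and sum: 4·2 + 0·-1 + 4·2.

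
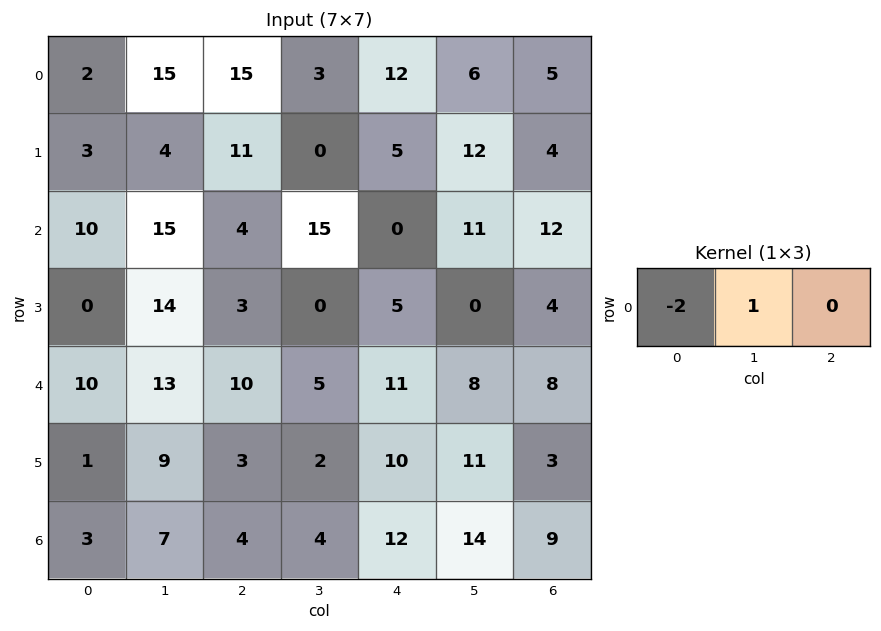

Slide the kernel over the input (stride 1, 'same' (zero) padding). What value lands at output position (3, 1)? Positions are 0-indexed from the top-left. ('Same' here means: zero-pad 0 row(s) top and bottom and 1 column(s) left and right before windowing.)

The receptive field on the zero-padded input at this output position is [0 14 3]. Elementwise product with the kernel and sum: 0·-2 + 14·1.

14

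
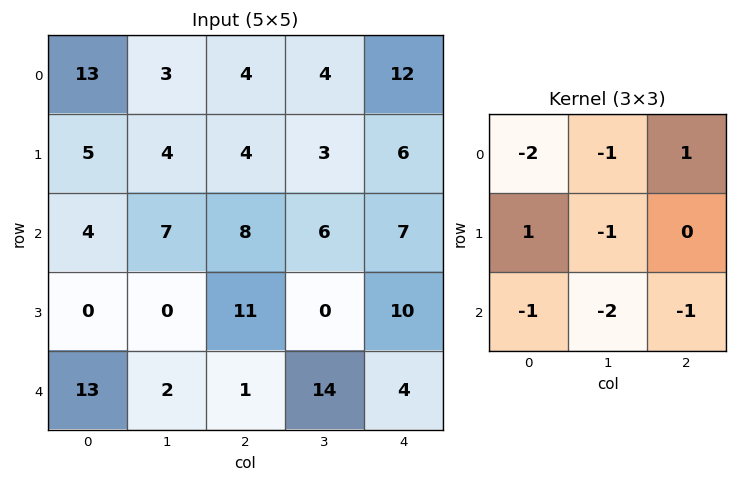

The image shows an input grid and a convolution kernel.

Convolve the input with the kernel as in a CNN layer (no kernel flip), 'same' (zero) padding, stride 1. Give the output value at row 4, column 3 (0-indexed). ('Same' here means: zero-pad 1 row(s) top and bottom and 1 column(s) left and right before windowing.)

The receptive field on the zero-padded input at this output position is [11 0 10 / 1 14 4 / 0 0 0]. Elementwise product with the kernel and sum: 11·-2 + 0·-1 + 10·1 + 1·1 + 14·-1 + 0·-1 + 0·-2 + 0·-1.

-25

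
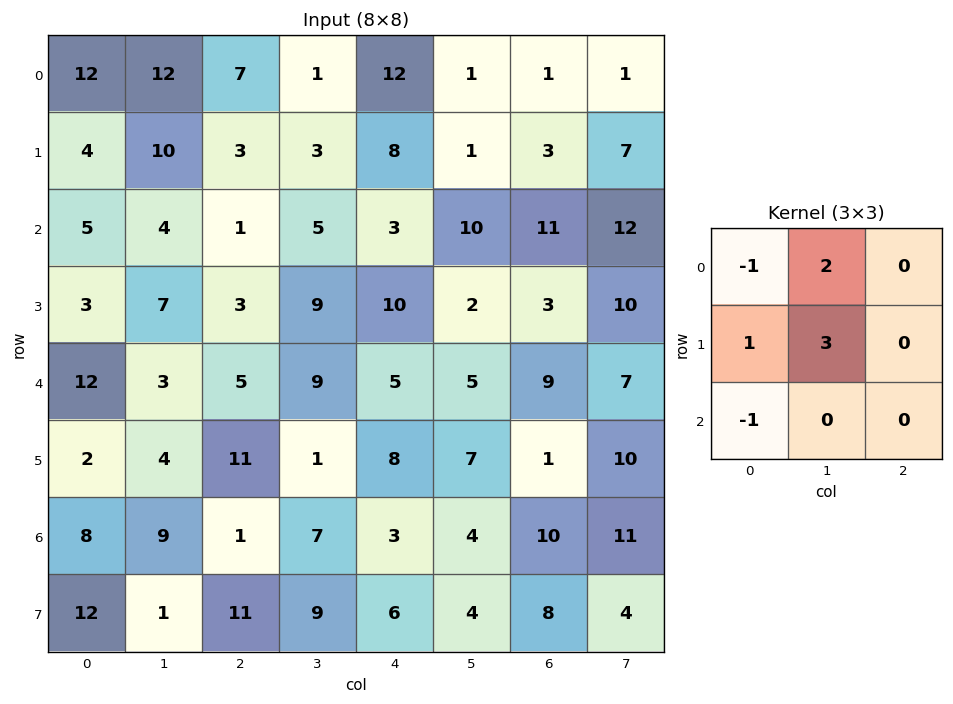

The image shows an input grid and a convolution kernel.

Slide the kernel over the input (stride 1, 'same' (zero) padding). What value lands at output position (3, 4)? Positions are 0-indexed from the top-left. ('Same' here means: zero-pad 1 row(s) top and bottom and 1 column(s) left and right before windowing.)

The receptive field on the zero-padded input at this output position is [5 3 10 / 9 10 2 / 9 5 5]. Elementwise product with the kernel and sum: 5·-1 + 3·2 + 9·1 + 10·3 + 9·-1.

31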